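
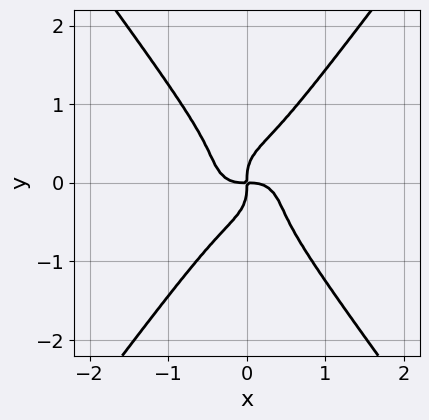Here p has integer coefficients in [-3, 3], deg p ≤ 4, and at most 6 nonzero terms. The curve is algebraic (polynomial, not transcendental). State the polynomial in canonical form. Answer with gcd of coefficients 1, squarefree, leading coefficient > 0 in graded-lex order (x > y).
3*x^4 + 2*x^2*y^2 - 2*y^4 + x*y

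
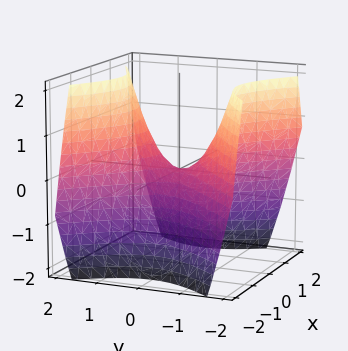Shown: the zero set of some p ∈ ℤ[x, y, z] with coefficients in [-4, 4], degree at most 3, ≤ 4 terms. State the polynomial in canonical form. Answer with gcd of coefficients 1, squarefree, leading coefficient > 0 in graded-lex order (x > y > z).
(a) The degree is 2 — a hyperbolic paraboloid; a quadric.
(b) Symmetries: mirror symmetry y ↦ −y ⇒ only even powers of y; the x ↦ −x reflection is a symmetry, so x appears only in even powers.
(c) From the axis intercepts and sections: it crosses the x-axis at the gridline x = 0; it crosses the y-axis at the gridline y = 0; it meets the z-axis at z = 0 (among the integer gridlines).
(d) Solving for integer coefficients yields p as stated.

x^2 - y^2 + z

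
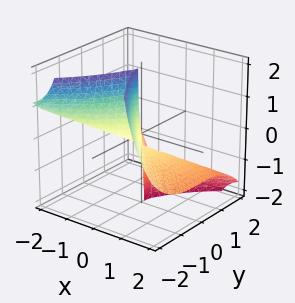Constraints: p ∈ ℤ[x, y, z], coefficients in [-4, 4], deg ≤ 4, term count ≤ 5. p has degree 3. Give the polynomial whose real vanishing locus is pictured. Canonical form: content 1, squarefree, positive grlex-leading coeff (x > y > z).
(a) Degree: a generic line meets the surface in up to 3 points, so deg p = 3.
(b) From the axis intercepts and sections: the visible z-axis segment lies entirely on the surface; it meets the y-axis at y = 0 (among the integer gridlines).
(c) Fitting integer coefficients to these (and the overall shape) gives p. Check: (-1, 0, 0) on the x-axis lies on the surface, and p(-1, 0, 0) = 0. ✓

x^3 + 3*x^2*z + y^3 + x^2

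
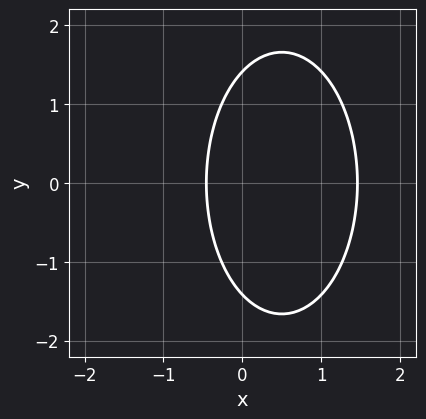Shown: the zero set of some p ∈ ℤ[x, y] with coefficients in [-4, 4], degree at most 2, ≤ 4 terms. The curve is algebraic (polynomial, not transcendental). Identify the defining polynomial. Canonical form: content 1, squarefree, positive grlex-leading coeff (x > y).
3*x^2 + y^2 - 3*x - 2

1. Degree: no degree-1 curve has this shape, so deg p = 2.
2. Symmetries: the y ↦ −y reflection is a symmetry, so y appears only in even powers.
3. The integer polynomial consistent with all of this is the stated p.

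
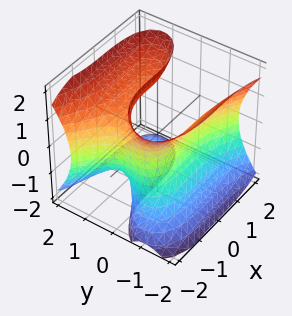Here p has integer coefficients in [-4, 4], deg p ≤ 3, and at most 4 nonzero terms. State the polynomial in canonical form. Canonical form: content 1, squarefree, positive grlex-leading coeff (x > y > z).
1. Degree: a generic line meets the surface in up to 3 points, so deg p = 3.
2. Reading off the gridlines: the surface avoids every integer z-axis point in the box.
3. Matching integer coefficients to the picture gives p.

x^3 + 3*y^3 - 3*y*z^2 + 2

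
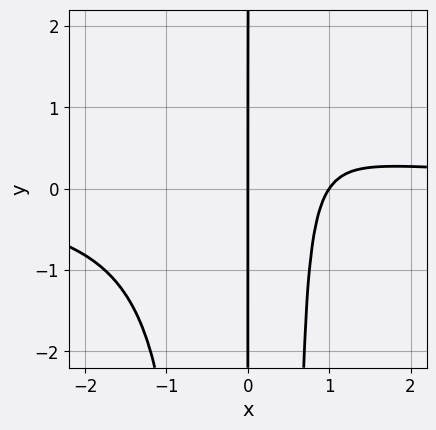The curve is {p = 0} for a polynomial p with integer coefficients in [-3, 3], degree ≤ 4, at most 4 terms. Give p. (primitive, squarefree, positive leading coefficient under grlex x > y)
3*x^3*y - 3*x^2 - x*y + 3*x

First, deg p = 4.
Next, checking where it meets the axes: among the integer gridlines, it crosses the x-axis at x ∈ {0, 1}; every point of the y-axis in the box is on the curve.
Finally, assembling these constraints gives the stated polynomial.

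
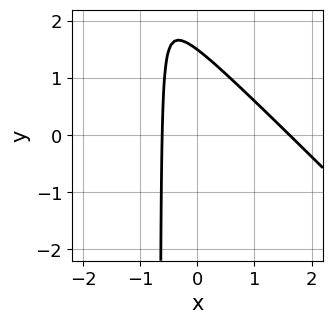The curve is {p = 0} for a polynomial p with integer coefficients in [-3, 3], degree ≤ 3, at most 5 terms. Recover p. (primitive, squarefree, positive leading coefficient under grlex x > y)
3*x^2 + 3*x*y - 3*x + 2*y - 3

The degree is 2 — no degree-1 curve has this shape.
Putting this together gives p.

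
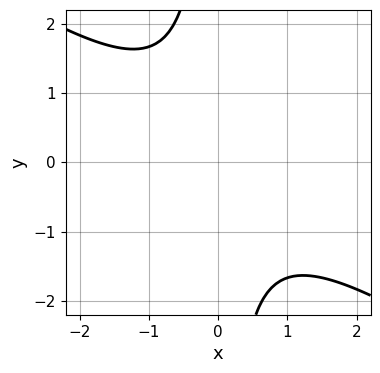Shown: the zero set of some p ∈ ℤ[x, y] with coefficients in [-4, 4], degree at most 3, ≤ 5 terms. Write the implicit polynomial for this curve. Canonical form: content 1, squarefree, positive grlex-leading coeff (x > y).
1. The degree is 2 — the shape is more complex than any degree-1 curve.
2. From the axis intercepts and sections: no x-intercept at any integer in the box; the curve avoids every integer y-axis point in the box.
3. Putting this together gives p.

2*x^2 + 3*x*y + 3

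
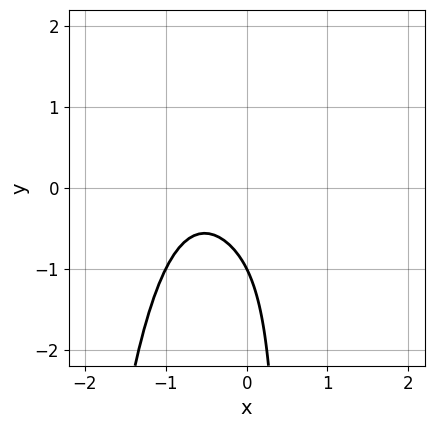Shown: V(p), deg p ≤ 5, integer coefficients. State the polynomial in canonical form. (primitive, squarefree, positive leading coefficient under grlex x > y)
2*x^4 - 2*x*y + y + 1

First, degree: the shape is more complex than any degree-3 curve, so deg p = 4.
Then, observable constraints: no x-intercept at any integer in the box; one y-axis crossing is at y = -1.
Finally, putting this together gives p.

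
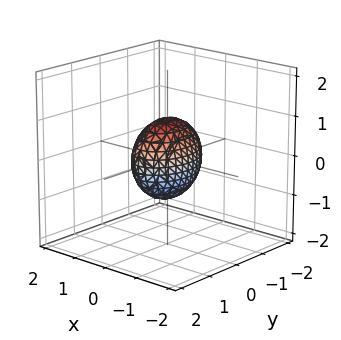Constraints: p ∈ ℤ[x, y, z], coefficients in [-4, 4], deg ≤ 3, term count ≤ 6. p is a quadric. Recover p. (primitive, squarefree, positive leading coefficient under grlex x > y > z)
First, the degree is 2 — a closed, bounded, convex surface; a quadric.
Then, symmetries: it's symmetric under z → −z, forcing even powers of z; mirror symmetry x ↦ −x ⇒ only even powers of x; mirror symmetry y ↦ −y ⇒ only even powers of y.
Then, against the integer gridlines: among the integer gridlines, it crosses the z-axis at z ∈ {-1, 1}; among the integer gridlines, it crosses the y-axis at y ∈ {-1, 1}.
Finally, assembling these constraints gives the stated polynomial.

2*x^2 + y^2 + z^2 - 1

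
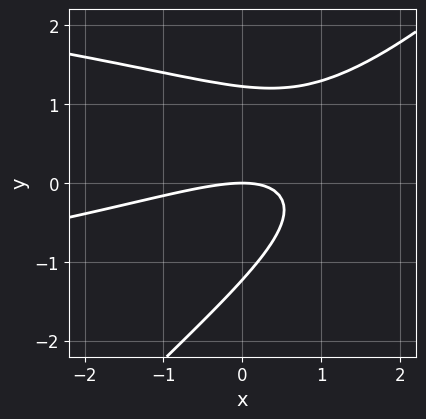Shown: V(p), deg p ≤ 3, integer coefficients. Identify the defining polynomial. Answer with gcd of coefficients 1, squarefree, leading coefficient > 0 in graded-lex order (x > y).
The degree is 3 — a generic line meets the curve in up to 3 points.
From the visible intercepts: it meets the y-axis at y = 0 (among the integer gridlines); it crosses the x-axis at the gridline x = 0.
Together with the visible shape, these determine p as stated.

2*x*y^2 - 2*y^3 + x^2 - 3*x*y + 3*y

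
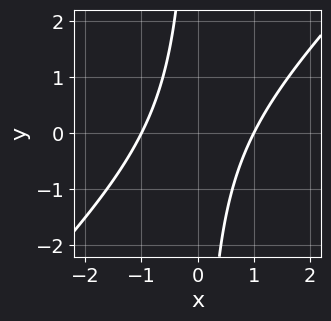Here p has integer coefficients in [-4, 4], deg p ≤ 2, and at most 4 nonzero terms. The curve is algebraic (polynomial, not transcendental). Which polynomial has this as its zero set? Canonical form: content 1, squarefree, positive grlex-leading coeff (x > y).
x^2 - x*y - 1

1. The degree is 2 — the shape is more complex than any degree-1 curve.
2. Against the integer gridlines: it misses every integer gridline on the y-axis; the x-axis gridline crossings are at x ∈ {-1, 1}.
3. These observations pin down the coefficients.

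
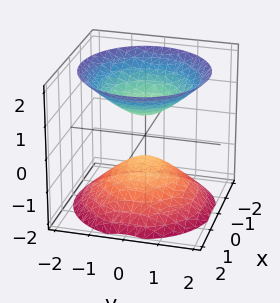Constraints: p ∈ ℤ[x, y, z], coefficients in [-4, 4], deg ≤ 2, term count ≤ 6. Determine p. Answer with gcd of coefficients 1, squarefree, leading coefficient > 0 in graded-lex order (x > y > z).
There are 2 components.
Degree: two separate bowl-shaped sheets opening away from each other; a quadric, so deg p = 2.
Symmetries: the z-axis is an axis of rotation, so x and y enter only as x² + y²; it's symmetric under z → −z, forcing even powers of z.
Checking where it meets the axes: the surface avoids every integer y-axis point in the box; the surface avoids every integer x-axis point in the box; a circular section at z = -1 has radius between 0 and 1.
Solving for integer coefficients yields p as stated.

2*x^2 + 2*y^2 - 2*z^2 + 1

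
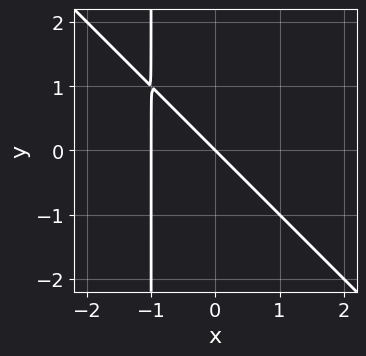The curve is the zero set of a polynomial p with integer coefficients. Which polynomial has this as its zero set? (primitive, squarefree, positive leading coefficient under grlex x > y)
Degree: a generic line meets the curve in up to 2 points, so deg p = 2.
From the visible intercepts: it meets the y-axis at y = 0 (among the integer gridlines); among the integer gridlines, it crosses the x-axis at x ∈ {-1, 0}.
Solving for integer coefficients yields p as stated.

x^2 + x*y + x + y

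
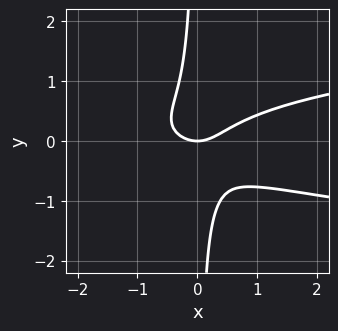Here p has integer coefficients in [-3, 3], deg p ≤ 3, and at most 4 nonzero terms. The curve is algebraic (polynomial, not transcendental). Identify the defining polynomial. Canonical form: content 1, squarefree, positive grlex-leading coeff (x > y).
First, the degree is 3 — the shape is more complex than any degree-2 curve.
Next, from the axis intercepts and sections: one x-axis crossing is at x = 0; one y-axis crossing is at y = 0.
Finally, matching integer coefficients to the picture gives p.

3*x*y^2 - x^2 + y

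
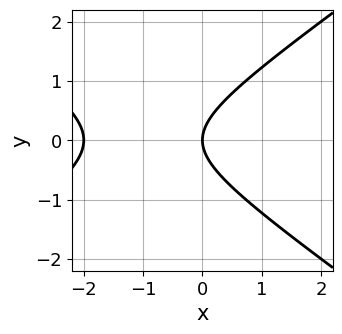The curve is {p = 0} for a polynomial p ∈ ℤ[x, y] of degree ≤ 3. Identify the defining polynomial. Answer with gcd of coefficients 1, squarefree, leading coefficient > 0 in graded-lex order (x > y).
1. deg p = 2. The shape is more complex than any degree-1 curve.
2. Symmetries: the y ↦ −y reflection is a symmetry, so y appears only in even powers.
3. Against the integer gridlines: it meets the y-axis at y = 0 (among the integer gridlines); the x-axis gridline crossings are at x ∈ {-2, 0}.
4. The integer polynomial consistent with all of this is the stated p.

x^2 - 2*y^2 + 2*x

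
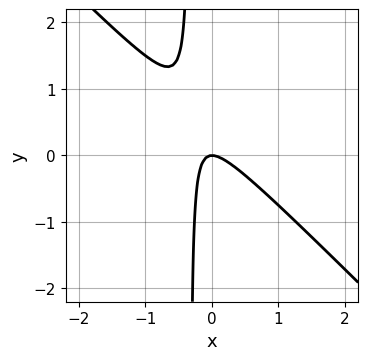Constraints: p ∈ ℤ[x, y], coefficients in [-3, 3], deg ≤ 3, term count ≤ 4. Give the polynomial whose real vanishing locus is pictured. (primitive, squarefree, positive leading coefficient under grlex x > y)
3*x^2 + 3*x*y + y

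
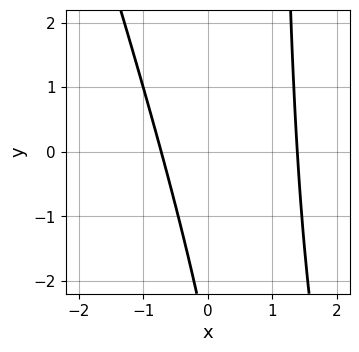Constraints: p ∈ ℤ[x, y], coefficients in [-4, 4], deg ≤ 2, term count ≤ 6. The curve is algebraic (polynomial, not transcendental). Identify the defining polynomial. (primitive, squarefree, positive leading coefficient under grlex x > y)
deg p = 2. No degree-1 curve has this shape.
Against the integer gridlines: it misses every integer gridline on the y-axis.
The integer polynomial consistent with all of this is the stated p.

3*x^2 + x*y - 2*x - y - 3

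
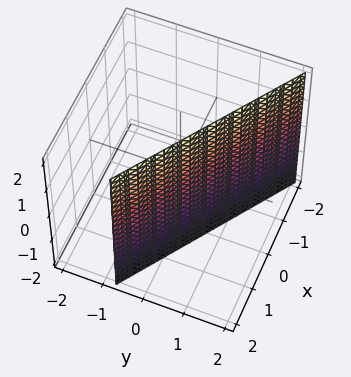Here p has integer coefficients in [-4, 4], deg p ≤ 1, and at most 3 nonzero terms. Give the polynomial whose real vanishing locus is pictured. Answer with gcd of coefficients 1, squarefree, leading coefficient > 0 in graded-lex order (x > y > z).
2*x + 3*y - 2

(a) deg p = 1.
(b) Reading off the gridlines: it crosses the x-axis at the gridline x = 1; the surface avoids every integer z-axis point in the box.
(c) Matching integer coefficients to the picture gives p.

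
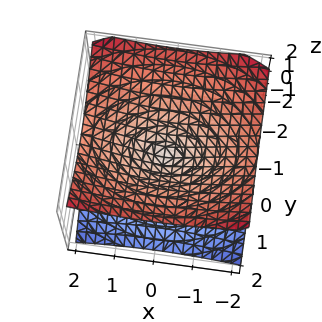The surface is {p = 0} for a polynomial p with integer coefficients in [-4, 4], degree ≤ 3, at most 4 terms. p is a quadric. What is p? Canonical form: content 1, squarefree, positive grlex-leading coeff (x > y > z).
x^2 + 2*y^2 - 3*z^2

First, degree: a double cone through the origin; a quadric, so deg p = 2.
Then, symmetries: the x ↦ −x reflection is a symmetry, so x appears only in even powers; the y ↦ −y reflection is a symmetry, so y appears only in even powers; the z ↦ −z reflection is a symmetry, so z appears only in even powers.
Next, checking where it meets the axes: one y-axis crossing is at y = 0; it meets the x-axis at x = 0 (among the integer gridlines); it meets the z-axis at z = 0 (among the integer gridlines).
Finally, assembling these constraints gives the stated polynomial.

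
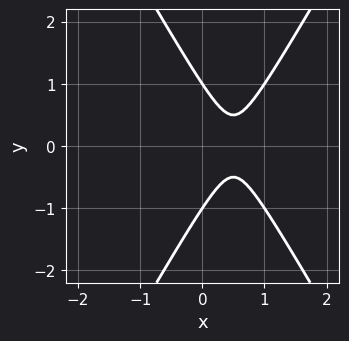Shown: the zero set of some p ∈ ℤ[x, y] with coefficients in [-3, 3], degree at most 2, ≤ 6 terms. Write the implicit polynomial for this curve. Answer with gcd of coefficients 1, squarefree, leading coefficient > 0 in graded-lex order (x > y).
3*x^2 - y^2 - 3*x + 1

1. Degree: a generic line meets the curve in up to 2 points, so deg p = 2.
2. Symmetries: mirror symmetry y ↦ −y ⇒ only even powers of y.
3. Against the integer gridlines: the y-axis gridline crossings are at y ∈ {-1, 1}; the curve avoids every integer x-axis point in the box.
4. Putting this together gives p.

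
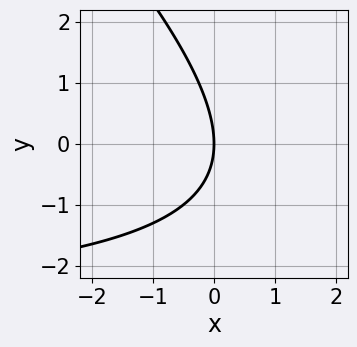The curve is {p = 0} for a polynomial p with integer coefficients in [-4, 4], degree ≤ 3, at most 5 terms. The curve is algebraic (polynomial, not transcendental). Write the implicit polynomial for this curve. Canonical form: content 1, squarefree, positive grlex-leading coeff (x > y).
x*y + y^2 + 3*x

(a) Degree: no degree-1 curve has this shape, so deg p = 2.
(b) From the axis intercepts and sections: it meets the x-axis at x = 0 (among the integer gridlines); it meets the y-axis at y = 0 (among the integer gridlines).
(c) Together with the visible shape, these determine p as stated.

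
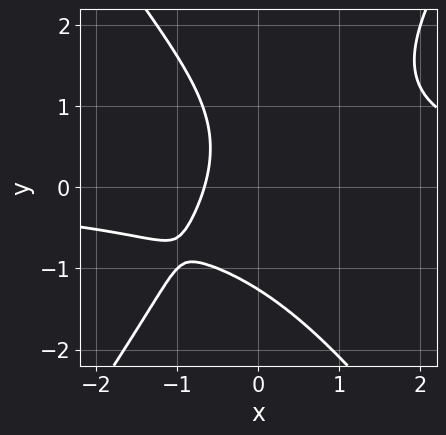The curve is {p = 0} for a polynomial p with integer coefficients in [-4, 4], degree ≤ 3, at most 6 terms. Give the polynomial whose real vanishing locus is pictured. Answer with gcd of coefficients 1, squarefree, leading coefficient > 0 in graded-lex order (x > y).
2*x^2*y - y^3 - 3*x - 2

Degree: the shape is more complex than any degree-2 curve, so deg p = 3.
Matching integer coefficients to the picture gives p.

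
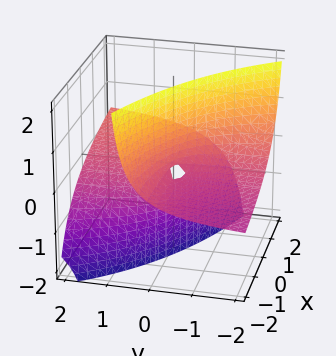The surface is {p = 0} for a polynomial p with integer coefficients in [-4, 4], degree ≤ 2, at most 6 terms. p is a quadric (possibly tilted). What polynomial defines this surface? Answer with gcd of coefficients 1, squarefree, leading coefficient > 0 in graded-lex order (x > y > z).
x*y - 2*x*z - 3*y*z - z

(a) deg p = 2. No degree-1 surface has this shape.
(b) Reading off the gridlines: one z-axis crossing is at z = 0; every point of the y-axis in the box is on the surface.
(c) Solving for integer coefficients yields p as stated. Check: (-1, 0, 0) on the x-axis lies on the surface, and p(-1, 0, 0) = 0. ✓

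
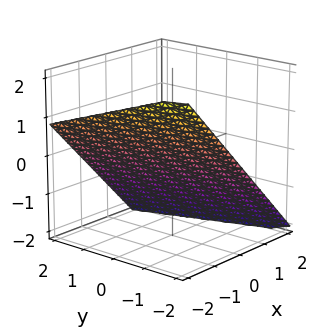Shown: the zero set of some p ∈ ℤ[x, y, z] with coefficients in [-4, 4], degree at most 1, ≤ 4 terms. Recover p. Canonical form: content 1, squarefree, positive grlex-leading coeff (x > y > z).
Degree: the surface is flat (a plane), so deg p = 1.
Reading off the gridlines: it crosses the y-axis at the gridline y = -2.
Matching integer coefficients to the picture gives p.

3*x + y + 3*z + 2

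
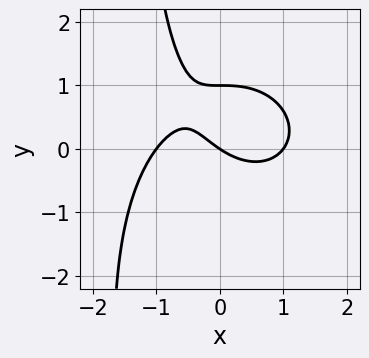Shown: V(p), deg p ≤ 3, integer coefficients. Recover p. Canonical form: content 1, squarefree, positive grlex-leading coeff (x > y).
2*x^3 + 2*x*y^2 + 3*y^2 - 2*x - 3*y

(a) Degree: the shape is more complex than any degree-2 curve, so deg p = 3.
(b) Reading off the gridlines: the x-axis gridline crossings are at x ∈ {-1, 0, 1}; the y-axis gridline crossings are at y ∈ {0, 1}.
(c) Solving for integer coefficients yields p as stated.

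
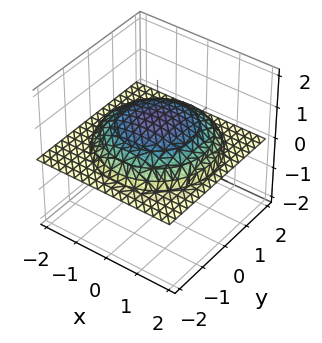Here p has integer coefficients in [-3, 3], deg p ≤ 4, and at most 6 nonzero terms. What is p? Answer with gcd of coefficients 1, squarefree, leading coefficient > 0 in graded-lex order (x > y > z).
(a) There are 2 components.
(b) The degree is 3 — no degree-2 surface has this shape.
(c) From the visible intercepts: the z-axis gridline crossings are at z ∈ {-1, 0, 1}; the visible y-axis segment lies entirely on the surface; the visible x-axis segment lies entirely on the surface.
(d) Together with the visible shape, these determine p as stated.

x^2*z + y^2*z + 3*z^3 - 3*z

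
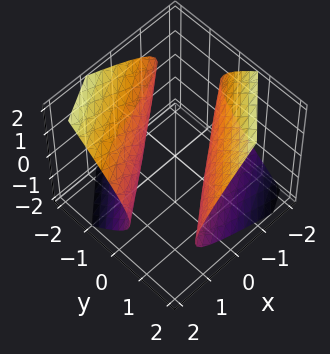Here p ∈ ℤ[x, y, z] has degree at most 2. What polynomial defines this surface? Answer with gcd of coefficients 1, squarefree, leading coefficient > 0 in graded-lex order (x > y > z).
x^2 - 3*x*y - x*z + 2*y^2 - 3*z^2 - 2

First, there are 2 components.
Then, the degree is 2 — no degree-1 surface has this shape.
Then, observable constraints: the surface avoids every integer z-axis point in the box; among the integer gridlines, it crosses the y-axis at y ∈ {-1, 1}.
Finally, fitting integer coefficients to these (and the overall shape) gives p.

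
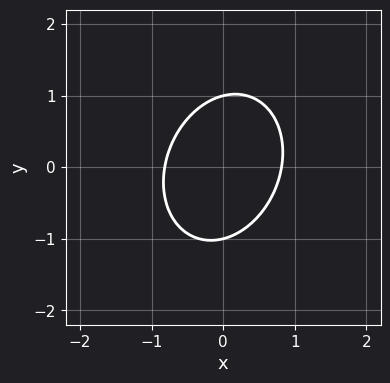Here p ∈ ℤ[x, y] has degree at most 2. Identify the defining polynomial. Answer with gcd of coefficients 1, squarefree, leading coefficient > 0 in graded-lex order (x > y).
1. The degree is 2 — no degree-1 curve has this shape.
2. From the axis intercepts and sections: among the integer gridlines, it crosses the y-axis at y ∈ {-1, 1}.
3. The integer polynomial consistent with all of this is the stated p.

3*x^2 - x*y + 2*y^2 - 2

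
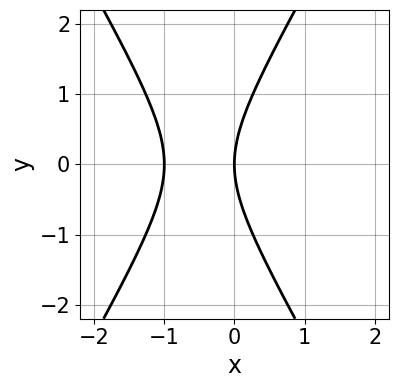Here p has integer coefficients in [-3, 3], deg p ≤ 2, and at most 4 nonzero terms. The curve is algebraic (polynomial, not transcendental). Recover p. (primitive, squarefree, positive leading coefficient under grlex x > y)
3*x^2 - y^2 + 3*x

First, deg p = 2.
Next, symmetries: it's symmetric under y → −y, forcing even powers of y.
Next, from the visible intercepts: one y-axis crossing is at y = 0; the x-axis gridline crossings are at x ∈ {-1, 0}.
Finally, the integer polynomial consistent with all of this is the stated p.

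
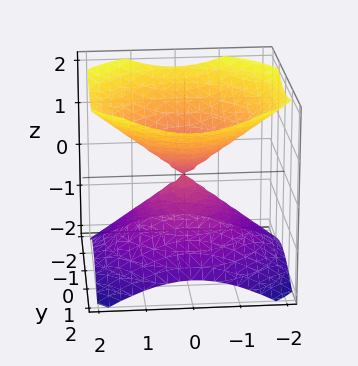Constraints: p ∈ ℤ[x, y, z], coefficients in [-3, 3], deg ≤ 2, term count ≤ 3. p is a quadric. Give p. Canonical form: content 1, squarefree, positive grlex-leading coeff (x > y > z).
(a) I count 2 distinct pieces.
(b) deg p = 2.
(c) Symmetries: rotational symmetry about the z-axis ⇒ p depends on x, y only through x² + y²; the z ↦ −z reflection is a symmetry, so z appears only in even powers.
(d) Observable constraints: one z-axis crossing is at z = 0; one x-axis crossing is at x = 0; it meets the y-axis at y = 0 (among the integer gridlines).
(e) These observations pin down the coefficients.

2*x^2 + 2*y^2 - 3*z^2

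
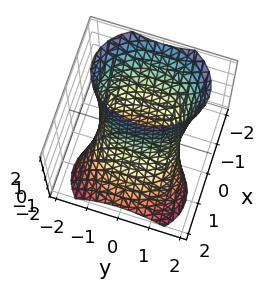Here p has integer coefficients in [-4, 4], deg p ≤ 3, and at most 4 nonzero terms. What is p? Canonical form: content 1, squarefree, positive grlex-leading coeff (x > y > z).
3*x^2 + 3*x*z + 2*y^2 - 3

1. The degree is 2 — the shape is more complex than any degree-1 surface.
2. From the axis intercepts and sections: the surface avoids every integer z-axis point in the box; the x-axis gridline crossings are at x ∈ {-1, 1}.
3. Matching integer coefficients to the picture gives p.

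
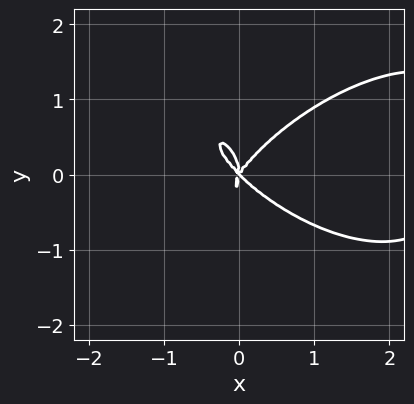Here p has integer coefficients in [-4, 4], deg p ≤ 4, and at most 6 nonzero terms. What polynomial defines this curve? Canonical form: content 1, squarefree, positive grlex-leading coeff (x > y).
x^4 + 2*y^4 - 3*x^3 - x^2*y + 2*x*y^2

First, deg p = 4. A generic line meets the curve in up to 4 points.
Next, against the integer gridlines: it meets the y-axis at y = 0 (among the integer gridlines); it crosses the x-axis at the gridline x = 0.
Finally, assembling these constraints gives the stated polynomial.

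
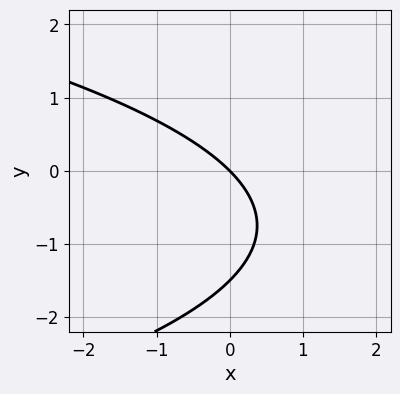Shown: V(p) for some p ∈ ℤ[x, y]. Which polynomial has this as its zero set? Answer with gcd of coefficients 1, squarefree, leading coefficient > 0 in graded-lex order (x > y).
1. deg p = 2. The shape is more complex than any degree-1 curve.
2. From the visible intercepts: one y-axis crossing is at y = 0; it crosses the x-axis at the gridline x = 0.
3. The integer polynomial consistent with all of this is the stated p.

2*y^2 + 3*x + 3*y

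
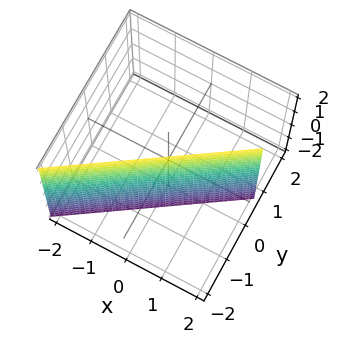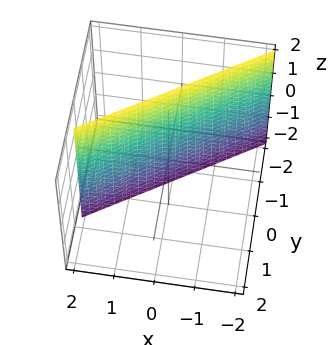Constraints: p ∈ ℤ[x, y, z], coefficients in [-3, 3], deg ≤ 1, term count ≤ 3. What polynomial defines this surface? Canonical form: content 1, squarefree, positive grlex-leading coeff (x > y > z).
First, the degree is 1 — the surface is flat (a plane).
Next, against the integer gridlines: one x-axis crossing is at x = 1; it misses every integer gridline on the z-axis.
Finally, fitting integer coefficients to these (and the overall shape) gives p.

2*x - 3*y - 2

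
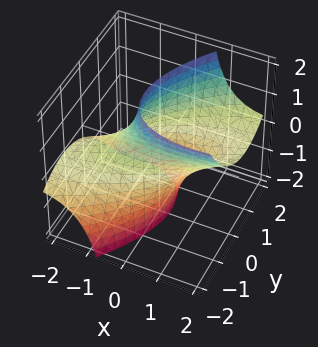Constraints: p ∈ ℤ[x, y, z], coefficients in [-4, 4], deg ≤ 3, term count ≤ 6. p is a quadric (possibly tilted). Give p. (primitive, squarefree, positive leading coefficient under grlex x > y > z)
(a) deg p = 2. A generic line meets the surface in up to 2 points.
(b) Reading off the gridlines: among the integer gridlines, it crosses the y-axis at y ∈ {-1, 1}; the surface avoids every integer z-axis point in the box.
(c) The integer polynomial consistent with all of this is the stated p.

x^2 - 2*x*y - 3*x*z + 2*y^2 - 2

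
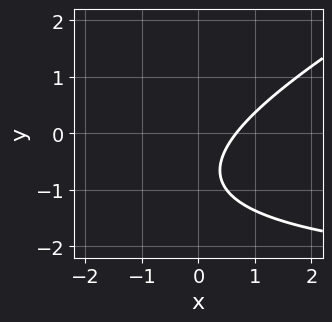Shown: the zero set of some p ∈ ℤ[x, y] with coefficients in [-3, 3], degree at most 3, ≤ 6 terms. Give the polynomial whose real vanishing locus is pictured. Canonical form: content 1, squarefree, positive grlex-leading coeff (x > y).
First, the degree is 2 — the shape is more complex than any degree-1 curve.
Next, against the integer gridlines: no y-intercept at any integer in the box.
Finally, together with the visible shape, these determine p as stated.

x*y - 2*y^2 + 3*x - 3*y - 2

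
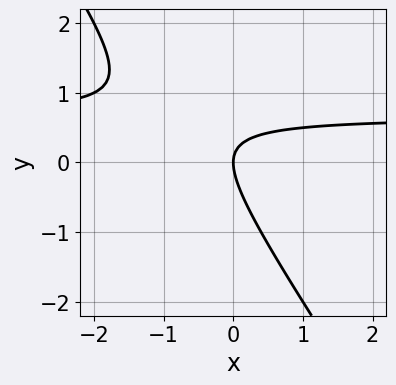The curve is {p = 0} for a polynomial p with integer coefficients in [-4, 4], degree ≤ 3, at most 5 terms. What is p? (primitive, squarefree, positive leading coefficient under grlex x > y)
First, the degree is 2 — the shape is more complex than any degree-1 curve.
Next, from the axis intercepts and sections: it crosses the y-axis at the gridline y = 0; one x-axis crossing is at x = 0.
Finally, matching integer coefficients to the picture gives p.

3*x*y + 2*y^2 - 2*x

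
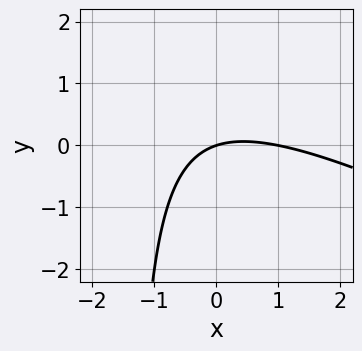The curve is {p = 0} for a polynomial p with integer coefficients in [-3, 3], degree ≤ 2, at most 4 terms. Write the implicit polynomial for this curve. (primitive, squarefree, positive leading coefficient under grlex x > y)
First, deg p = 2. The shape is more complex than any degree-1 curve.
Then, from the visible intercepts: the x-axis gridline crossings are at x ∈ {0, 1}; it meets the y-axis at y = 0 (among the integer gridlines).
Finally, matching integer coefficients to the picture gives p.

x^2 + 2*x*y - x + 3*y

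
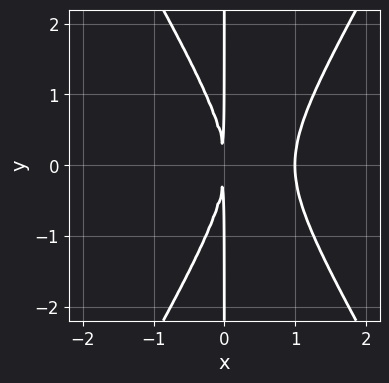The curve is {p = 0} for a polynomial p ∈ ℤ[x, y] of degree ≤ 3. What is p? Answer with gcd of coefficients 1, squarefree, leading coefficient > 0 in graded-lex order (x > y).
First, degree: the shape is more complex than any degree-2 curve, so deg p = 3.
Then, symmetries: it's symmetric under y → −y, forcing even powers of y.
Next, checking where it meets the axes: it meets the x-axis at x = 1 (among the integer gridlines); the visible y-axis segment lies entirely on the curve.
Finally, fitting integer coefficients to these (and the overall shape) gives p.

3*x^3 - x*y^2 - 3*x^2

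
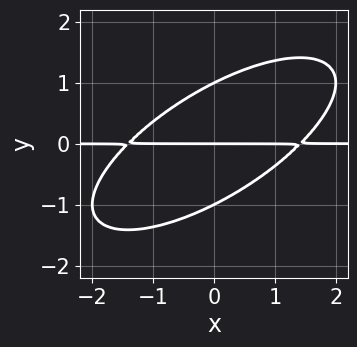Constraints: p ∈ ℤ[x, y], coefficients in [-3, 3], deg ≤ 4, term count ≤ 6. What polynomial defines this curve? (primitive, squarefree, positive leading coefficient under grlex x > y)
x^2*y - 2*x*y^2 + 2*y^3 - 2*y

1. Degree: the shape is more complex than any degree-2 curve, so deg p = 3.
2. From the visible intercepts: among the integer gridlines, it crosses the y-axis at y ∈ {-1, 0, 1}; the visible x-axis segment lies entirely on the curve.
3. Matching integer coefficients to the picture gives p.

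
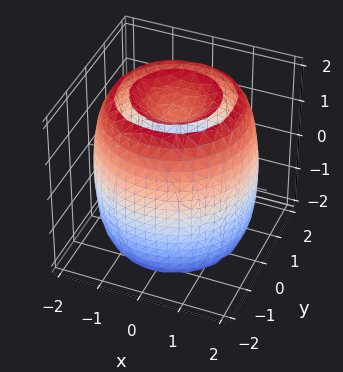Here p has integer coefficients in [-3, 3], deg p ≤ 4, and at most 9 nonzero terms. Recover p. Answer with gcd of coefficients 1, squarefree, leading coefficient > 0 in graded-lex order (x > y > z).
First, the picture has 2 separate pieces. Treating them together as one polynomial.
Next, degree: the shape is more complex than any degree-3 surface, so deg p = 4.
Then, symmetries: rotational symmetry about the z-axis ⇒ p depends on x, y only through x² + y².
Then, observable constraints: a circular section at z = -1 has radius between 1 and 2.
Finally, solving for integer coefficients yields p as stated.

x^4 + 2*x^2*y^2 + y^4 - 3*x^2 - 3*y^2 + z^2 - 2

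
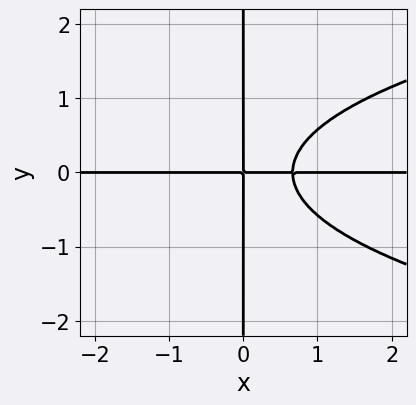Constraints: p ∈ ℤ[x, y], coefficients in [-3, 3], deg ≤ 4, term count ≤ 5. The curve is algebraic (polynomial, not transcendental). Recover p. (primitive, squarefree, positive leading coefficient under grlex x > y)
deg p = 4. The shape is more complex than any degree-3 curve.
From the axis intercepts and sections: the visible x-axis segment lies entirely on the curve; the visible y-axis segment lies entirely on the curve.
Fitting integer coefficients to these (and the overall shape) gives p.

3*x*y^3 - 3*x^2*y + 2*x*y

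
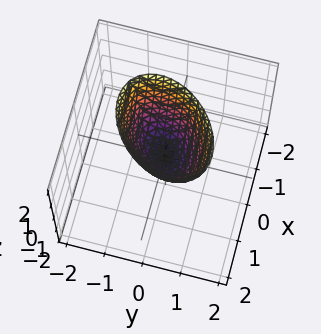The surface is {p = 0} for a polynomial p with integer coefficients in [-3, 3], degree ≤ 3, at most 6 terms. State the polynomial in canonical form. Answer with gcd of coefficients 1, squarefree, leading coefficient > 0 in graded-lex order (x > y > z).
3*x^2 - 2*x*y + 3*y^2 - 2*z

(a) The degree is 2 — no degree-1 surface has this shape.
(b) Reading off the gridlines: it crosses the z-axis at the gridline z = 0; it crosses the x-axis at the gridline x = 0.
(c) Solving for integer coefficients yields p as stated.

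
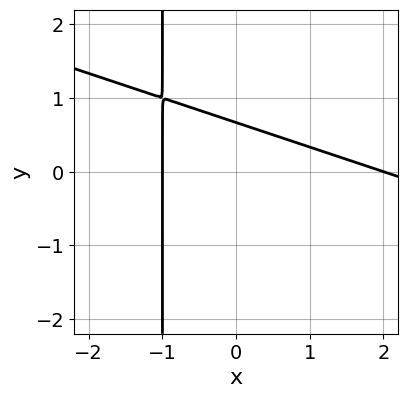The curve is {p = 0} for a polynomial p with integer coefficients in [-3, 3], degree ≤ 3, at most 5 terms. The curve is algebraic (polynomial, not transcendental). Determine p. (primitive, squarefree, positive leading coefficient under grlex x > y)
x^2 + 3*x*y - x + 3*y - 2

deg p = 2.
Observable constraints: among the integer gridlines, it crosses the x-axis at x ∈ {-1, 2}.
The integer polynomial consistent with all of this is the stated p.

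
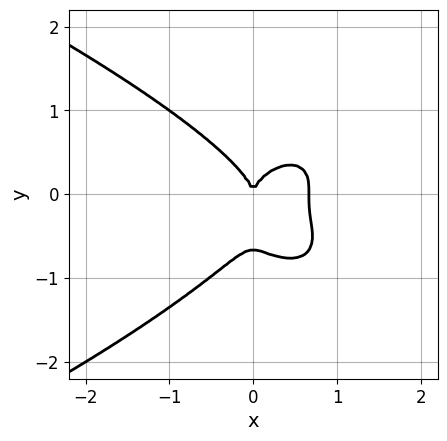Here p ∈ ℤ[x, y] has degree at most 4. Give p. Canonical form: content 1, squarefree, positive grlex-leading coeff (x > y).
3*y^4 + 3*x^3 + 2*y^3 - 2*x^2

First, the degree is 4 — the shape is more complex than any degree-3 curve.
Then, from the visible intercepts: one y-axis crossing is at y = 0; it meets the x-axis at x = 0 (among the integer gridlines).
Finally, putting this together gives p.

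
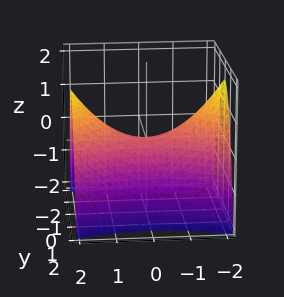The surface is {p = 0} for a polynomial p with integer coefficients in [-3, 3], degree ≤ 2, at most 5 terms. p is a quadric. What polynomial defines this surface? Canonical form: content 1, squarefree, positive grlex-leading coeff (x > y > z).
First, deg p = 2. A hyperbolic paraboloid; a quadric.
Next, symmetries: the x ↦ −x reflection is a symmetry, so x appears only in even powers; mirror symmetry y ↦ −y ⇒ only even powers of y.
Next, from the axis intercepts and sections: it meets the y-axis at y = 0 (among the integer gridlines); it crosses the z-axis at the gridline z = 0.
Finally, putting this together gives p.

x^2 - 3*y^2 - 3*z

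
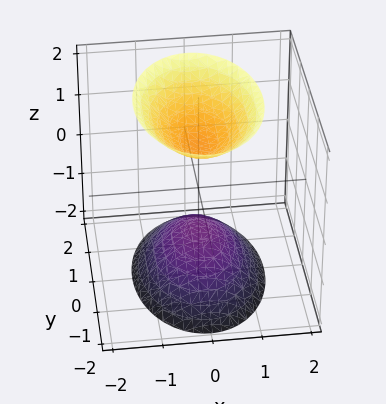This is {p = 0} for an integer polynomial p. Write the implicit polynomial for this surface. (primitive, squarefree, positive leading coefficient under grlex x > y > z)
2*x^2 + y^2 - z^2 + 1

First, I count 2 distinct pieces. Treating them together as one polynomial.
Next, degree: two separate bowl-shaped sheets opening away from each other; a quadric, so deg p = 2.
Then, symmetries: it's symmetric under y → −y, forcing even powers of y; mirror symmetry x ↦ −x ⇒ only even powers of x; mirror symmetry z ↦ −z ⇒ only even powers of z.
Next, from the visible intercepts: the surface avoids every integer x-axis point in the box; the surface avoids every integer y-axis point in the box; among the integer gridlines, it crosses the z-axis at z ∈ {-1, 1}.
Finally, together with the visible shape, these determine p as stated.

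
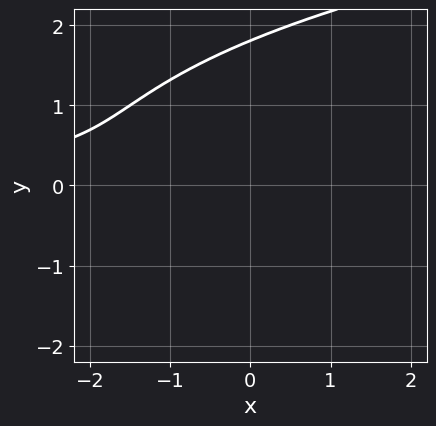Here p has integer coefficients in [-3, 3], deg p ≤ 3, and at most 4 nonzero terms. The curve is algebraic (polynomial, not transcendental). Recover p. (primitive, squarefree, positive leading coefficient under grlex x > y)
2*y^3 - 2*x*y - 3*y^2 - 2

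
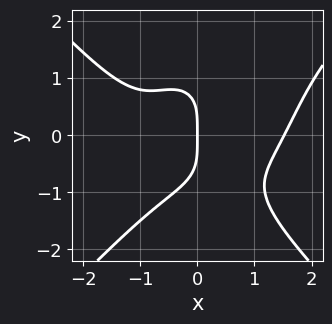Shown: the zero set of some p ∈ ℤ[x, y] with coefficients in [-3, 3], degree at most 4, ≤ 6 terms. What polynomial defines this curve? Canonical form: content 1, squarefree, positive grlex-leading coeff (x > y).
x^4 - y^4 - 2*x^2*y - x^2 - 2*x

First, the degree is 4 — no degree-3 curve has this shape.
Next, observable constraints: it crosses the y-axis at the gridline y = 0; one x-axis crossing is at x = 0.
Finally, the integer polynomial consistent with all of this is the stated p.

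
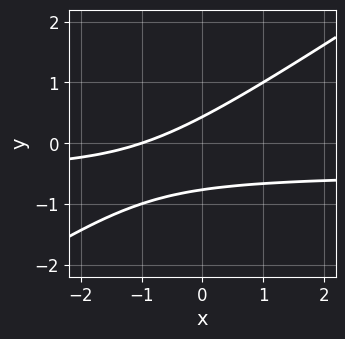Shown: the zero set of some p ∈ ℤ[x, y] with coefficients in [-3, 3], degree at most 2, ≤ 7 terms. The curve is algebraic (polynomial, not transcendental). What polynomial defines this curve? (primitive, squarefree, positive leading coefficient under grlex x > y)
2*x*y - 3*y^2 + x - y + 1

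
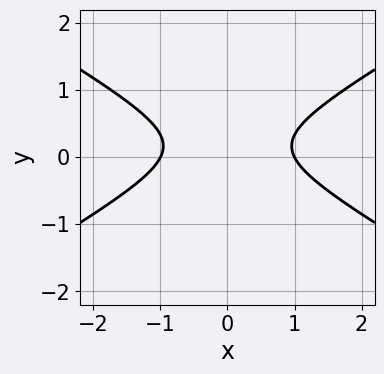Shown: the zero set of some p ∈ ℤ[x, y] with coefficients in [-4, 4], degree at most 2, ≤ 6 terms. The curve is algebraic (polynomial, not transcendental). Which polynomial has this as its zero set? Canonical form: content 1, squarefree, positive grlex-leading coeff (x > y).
First, deg p = 2. A generic line meets the curve in up to 2 points.
Then, symmetries: it's symmetric under x → −x, forcing even powers of x.
Next, against the integer gridlines: among the integer gridlines, it crosses the x-axis at x ∈ {-1, 1}; the curve avoids every integer y-axis point in the box.
Finally, the integer polynomial consistent with all of this is the stated p.

x^2 - 3*y^2 + y - 1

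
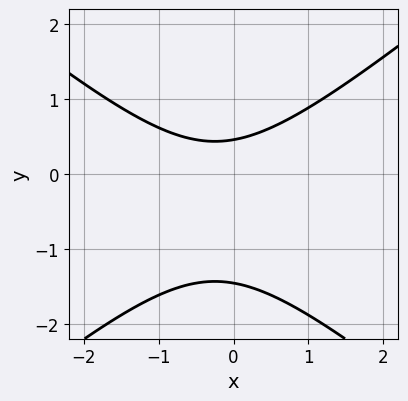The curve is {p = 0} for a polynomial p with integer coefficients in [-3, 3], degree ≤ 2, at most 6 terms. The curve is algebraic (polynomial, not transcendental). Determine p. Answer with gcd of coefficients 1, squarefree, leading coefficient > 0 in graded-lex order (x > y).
deg p = 2. No degree-1 curve has this shape.
Against the integer gridlines: no x-intercept at any integer in the box.
Assembling these constraints gives the stated polynomial.

2*x^2 - 3*y^2 + x - 3*y + 2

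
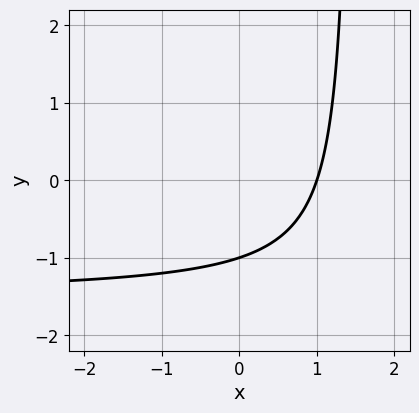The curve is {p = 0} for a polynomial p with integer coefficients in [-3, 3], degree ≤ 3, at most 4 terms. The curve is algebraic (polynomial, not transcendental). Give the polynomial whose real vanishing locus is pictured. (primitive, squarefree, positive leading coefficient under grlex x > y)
The degree is 2 — no degree-1 curve has this shape.
Checking where it meets the axes: it crosses the x-axis at the gridline x = 1; it meets the y-axis at y = -1 (among the integer gridlines).
These observations pin down the coefficients.

2*x*y + 3*x - 3*y - 3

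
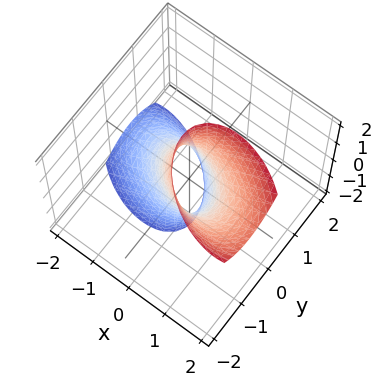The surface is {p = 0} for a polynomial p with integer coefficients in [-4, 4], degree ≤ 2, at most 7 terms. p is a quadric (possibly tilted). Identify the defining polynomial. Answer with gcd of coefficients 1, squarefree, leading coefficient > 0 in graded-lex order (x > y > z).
2*x^2 + 2*x*y - 2*x*z + 3*y^2 - 1

The degree is 2 — no degree-1 surface has this shape.
Checking where it meets the axes: the surface avoids every integer z-axis point in the box.
Putting this together gives p.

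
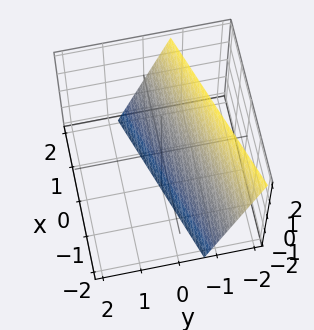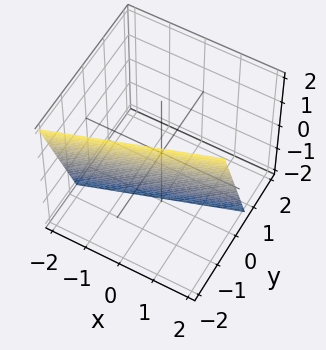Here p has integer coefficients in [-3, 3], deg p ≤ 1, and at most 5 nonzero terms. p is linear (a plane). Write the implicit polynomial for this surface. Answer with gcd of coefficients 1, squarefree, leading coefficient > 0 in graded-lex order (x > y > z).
x - 3*y - z - 2

(a) Degree: the surface is flat (a plane), so deg p = 1.
(b) Checking where it meets the axes: it crosses the z-axis at the gridline z = -2; it meets the x-axis at x = 2 (among the integer gridlines).
(c) Putting this together gives p.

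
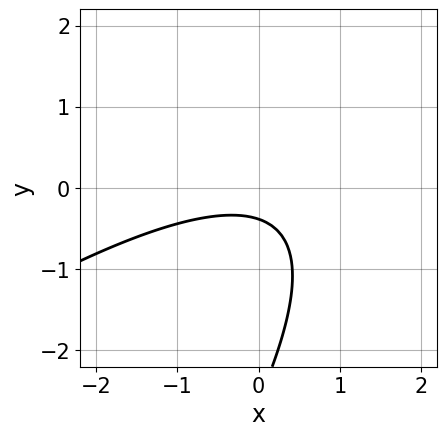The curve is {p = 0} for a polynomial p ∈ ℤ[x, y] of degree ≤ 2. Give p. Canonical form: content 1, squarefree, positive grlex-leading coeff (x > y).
First, deg p = 2. No degree-1 curve has this shape.
Then, from the visible intercepts: no x-intercept at any integer in the box.
Finally, together with the visible shape, these determine p as stated.

x^2 - 2*x*y + y^2 + 3*y + 1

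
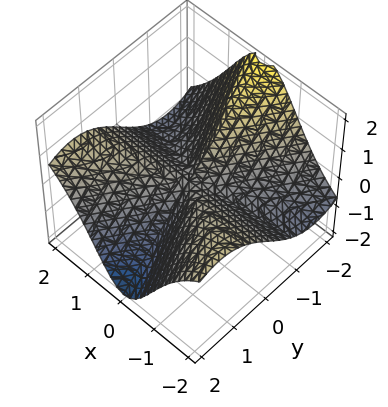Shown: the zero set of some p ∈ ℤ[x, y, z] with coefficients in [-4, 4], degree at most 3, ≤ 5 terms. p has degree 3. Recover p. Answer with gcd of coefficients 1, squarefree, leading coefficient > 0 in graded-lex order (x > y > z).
1. deg p = 3. A generic line meets the surface in up to 3 points.
2. Reading off the gridlines: the visible z-axis segment lies entirely on the surface; every point of the x-axis in the box is on the surface; it meets the y-axis at y = 0 (among the integer gridlines).
3. Together with the visible shape, these determine p as stated.

2*x^2*y - 2*x^2*z - y^3 - y^2*z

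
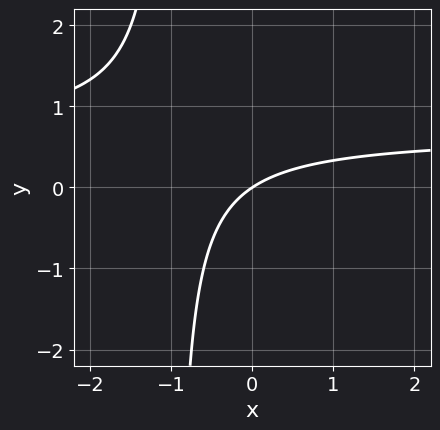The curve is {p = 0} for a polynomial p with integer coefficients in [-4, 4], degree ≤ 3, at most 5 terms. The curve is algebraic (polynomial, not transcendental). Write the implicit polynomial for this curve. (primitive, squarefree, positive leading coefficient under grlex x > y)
3*x*y - 2*x + 3*y

(a) The degree is 2 — a generic line meets the curve in up to 2 points.
(b) From the visible intercepts: one x-axis crossing is at x = 0; one y-axis crossing is at y = 0.
(c) Solving for integer coefficients yields p as stated.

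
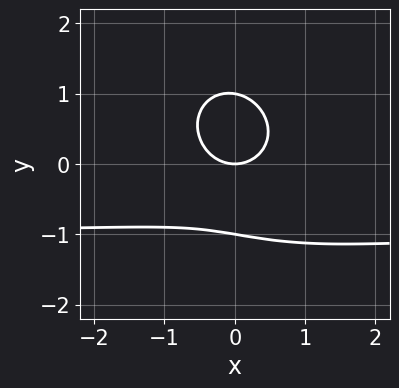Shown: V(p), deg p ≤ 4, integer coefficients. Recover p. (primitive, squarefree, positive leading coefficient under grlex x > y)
deg p = 3. No degree-2 curve has this shape.
From the visible intercepts: it crosses the x-axis at the gridline x = 0; the y-axis gridline crossings are at y ∈ {-1, 0, 1}.
Assembling these constraints gives the stated polynomial.

3*x^2*y + x*y^2 + 3*y^3 + 3*x^2 - 3*y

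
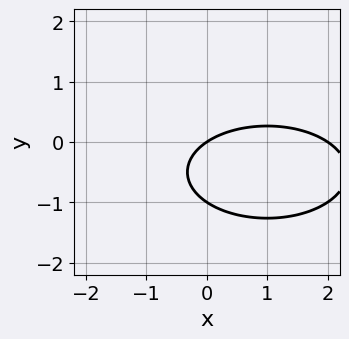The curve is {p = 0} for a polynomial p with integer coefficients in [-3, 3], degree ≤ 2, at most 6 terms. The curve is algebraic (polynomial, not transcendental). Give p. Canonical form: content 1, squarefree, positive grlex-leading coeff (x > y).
x^2 + 3*y^2 - 2*x + 3*y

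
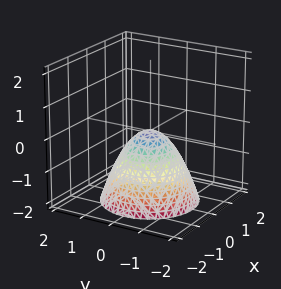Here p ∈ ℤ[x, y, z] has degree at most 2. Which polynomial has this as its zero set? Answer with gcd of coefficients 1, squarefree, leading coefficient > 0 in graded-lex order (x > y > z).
x^2 + y^2 + z

Degree: a paraboloid; a quadric, so deg p = 2.
Symmetries: the z-axis is an axis of rotation, so x and y enter only as x² + y².
Reading off the gridlines: it crosses the x-axis at the gridline x = 0; it meets the y-axis at y = 0 (among the integer gridlines); it meets the z-axis at z = 0 (among the integer gridlines).
Solving for integer coefficients yields p as stated.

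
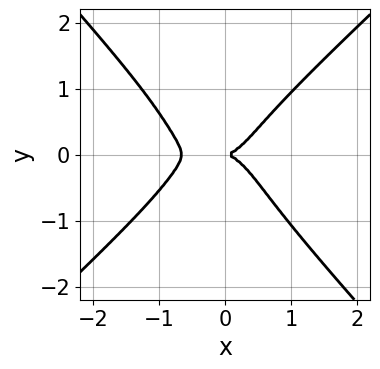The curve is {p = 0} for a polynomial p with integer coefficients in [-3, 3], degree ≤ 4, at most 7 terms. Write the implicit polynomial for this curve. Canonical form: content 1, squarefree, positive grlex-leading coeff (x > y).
3*x^4 - x*y^3 - 3*y^4 + 2*x^3 - 2*y^2

The degree is 4 — the shape is more complex than any degree-3 curve.
Reading off the gridlines: one y-axis crossing is at y = 0; it meets the x-axis at x = 0 (among the integer gridlines).
These observations pin down the coefficients.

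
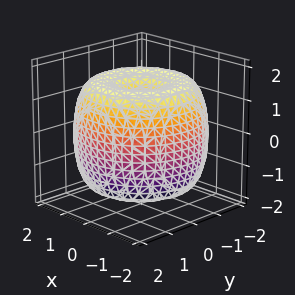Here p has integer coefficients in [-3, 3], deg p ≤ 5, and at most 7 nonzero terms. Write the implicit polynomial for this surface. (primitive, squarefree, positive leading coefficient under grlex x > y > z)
First, the degree is 4 — a generic line meets the surface in up to 4 points.
Then, symmetry: the z-axis is an axis of rotation, so x and y enter only as x² + y².
Next, against the integer gridlines: a circular section at z = -1 has radius between 1 and 2.
Finally, the integer polynomial consistent with all of this is the stated p.

x^4 + 2*x^2*y^2 + y^4 - 3*x^2 - 3*y^2 + 2*z^2 - 3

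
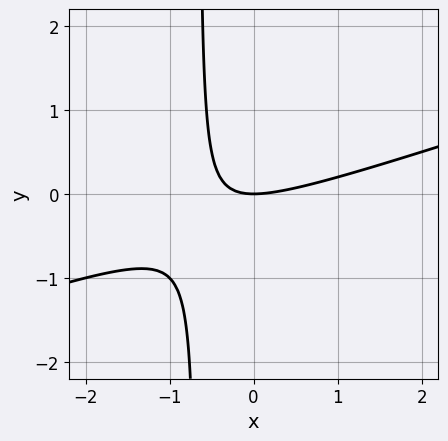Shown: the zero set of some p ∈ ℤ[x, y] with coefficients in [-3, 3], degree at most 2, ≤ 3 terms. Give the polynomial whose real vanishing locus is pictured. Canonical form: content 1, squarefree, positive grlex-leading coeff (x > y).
1. The degree is 2 — a generic line meets the curve in up to 2 points.
2. Reading off the gridlines: one y-axis crossing is at y = 0; one x-axis crossing is at x = 0.
3. Together with the visible shape, these determine p as stated.

x^2 - 3*x*y - 2*y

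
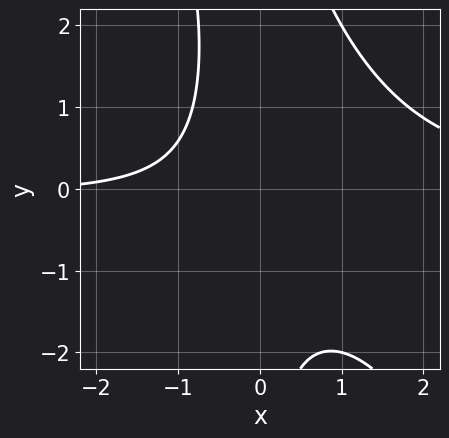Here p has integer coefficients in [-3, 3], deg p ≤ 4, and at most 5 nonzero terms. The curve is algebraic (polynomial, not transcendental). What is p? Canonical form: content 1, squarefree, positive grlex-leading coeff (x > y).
2*x^2*y + x*y^2 - 2*x*y - x - 3

First, degree: a generic line meets the curve in up to 3 points, so deg p = 3.
Next, checking where it meets the axes: no x-intercept at any integer in the box; it misses every integer gridline on the y-axis.
Finally, these observations pin down the coefficients.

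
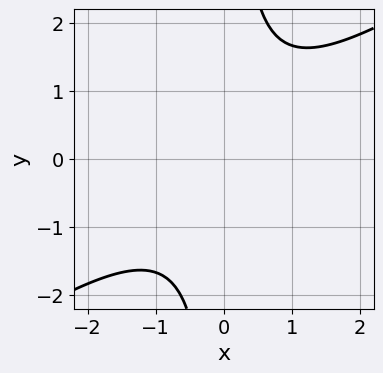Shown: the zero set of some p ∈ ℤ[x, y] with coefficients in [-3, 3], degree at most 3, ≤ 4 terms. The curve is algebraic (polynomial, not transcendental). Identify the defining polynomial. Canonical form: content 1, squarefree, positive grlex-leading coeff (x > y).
1. deg p = 2.
2. From the axis intercepts and sections: no y-intercept at any integer in the box; it misses every integer gridline on the x-axis.
3. These observations pin down the coefficients.

2*x^2 - 3*x*y + 3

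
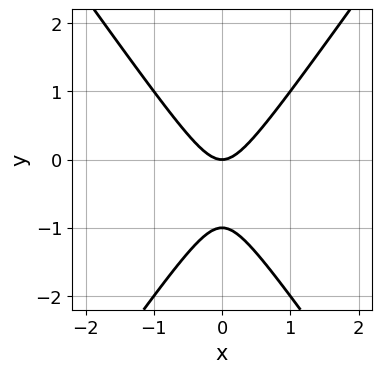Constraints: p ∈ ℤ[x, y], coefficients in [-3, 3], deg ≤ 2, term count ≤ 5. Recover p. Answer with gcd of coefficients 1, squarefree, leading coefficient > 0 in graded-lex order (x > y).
2*x^2 - y^2 - y

1. The degree is 2 — the shape is more complex than any degree-1 curve.
2. Symmetries: it's symmetric under x → −x, forcing even powers of x.
3. Against the integer gridlines: the y-axis gridline crossings are at y ∈ {-1, 0}; one x-axis crossing is at x = 0.
4. Solving for integer coefficients yields p as stated.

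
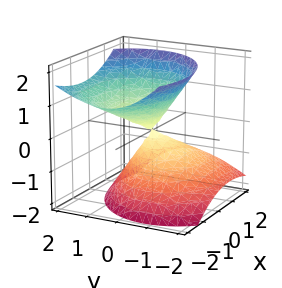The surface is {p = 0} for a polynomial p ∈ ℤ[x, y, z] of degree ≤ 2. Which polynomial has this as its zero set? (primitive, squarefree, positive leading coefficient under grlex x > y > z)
I count 2 distinct pieces. They look like related sheets of one shape, so recover p as a whole.
Degree: a generic line meets the surface in up to 2 points, so deg p = 2.
Observable constraints: it meets the z-axis at z = 0 (among the integer gridlines); it crosses the x-axis at the gridline x = 0; it crosses the y-axis at the gridline y = 0.
Assembling these constraints gives the stated polynomial.

2*x^2 + 2*x*z + 3*y^2 - 2*y*z - 3*z^2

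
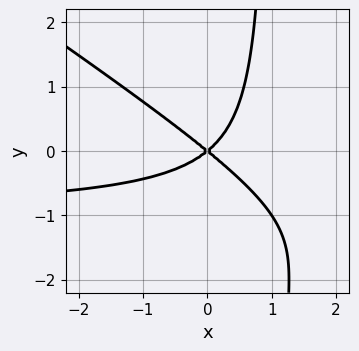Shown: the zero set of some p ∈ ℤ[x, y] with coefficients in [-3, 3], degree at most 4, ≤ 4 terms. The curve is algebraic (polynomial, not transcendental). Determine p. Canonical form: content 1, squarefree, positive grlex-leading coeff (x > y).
2*x^2*y + 3*x*y^2 + 2*x^2 - 3*y^2

First, degree: no degree-2 curve has this shape, so deg p = 3.
Next, from the visible intercepts: it meets the x-axis at x = 0 (among the integer gridlines); it meets the y-axis at y = 0 (among the integer gridlines).
Finally, solving for integer coefficients yields p as stated.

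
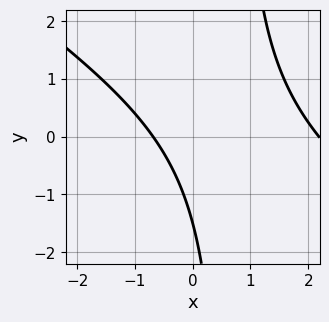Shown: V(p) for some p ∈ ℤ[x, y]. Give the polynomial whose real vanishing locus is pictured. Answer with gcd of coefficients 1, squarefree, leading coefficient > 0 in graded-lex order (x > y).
First, the degree is 2 — a generic line meets the curve in up to 2 points.
Finally, the integer polynomial consistent with all of this is the stated p.

2*x^2 + 3*x*y - 3*x - 2*y - 3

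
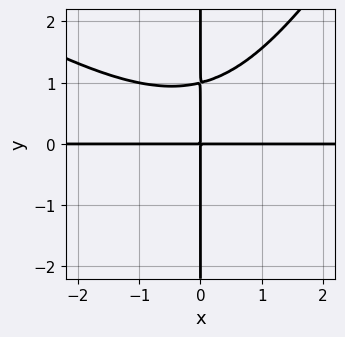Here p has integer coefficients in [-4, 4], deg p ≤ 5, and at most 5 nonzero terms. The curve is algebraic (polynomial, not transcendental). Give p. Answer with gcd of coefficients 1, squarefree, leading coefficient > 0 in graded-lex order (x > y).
x^3*y + x^2*y^2 - x*y^3 - 2*x*y^2 + 3*x*y

First, degree: no degree-3 curve has this shape, so deg p = 4.
Then, from the axis intercepts and sections: the visible x-axis segment lies entirely on the curve; every point of the y-axis in the box is on the curve.
Finally, the integer polynomial consistent with all of this is the stated p.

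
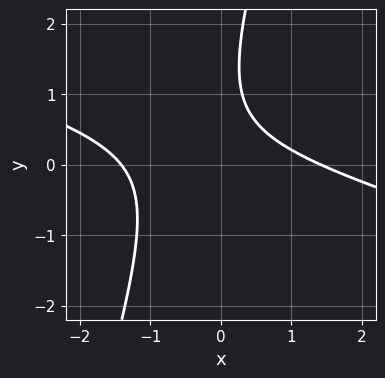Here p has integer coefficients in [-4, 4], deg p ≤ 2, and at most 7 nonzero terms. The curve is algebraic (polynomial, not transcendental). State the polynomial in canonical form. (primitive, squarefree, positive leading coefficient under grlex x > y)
x^2 + 3*x*y - y^2 + 2*y - 2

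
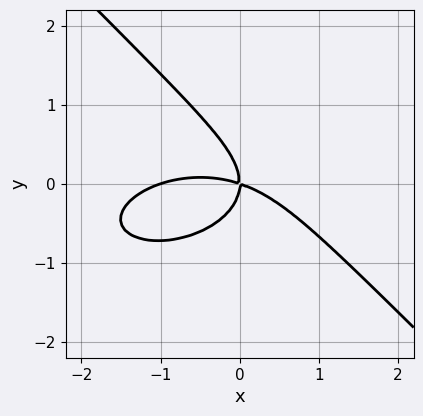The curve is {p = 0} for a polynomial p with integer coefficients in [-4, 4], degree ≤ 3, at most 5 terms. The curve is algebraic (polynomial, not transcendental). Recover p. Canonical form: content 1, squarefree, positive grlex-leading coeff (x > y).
The degree is 3 — the shape is more complex than any degree-2 curve.
Observable constraints: it meets the y-axis at y = 0 (among the integer gridlines); the x-axis gridline crossings are at x ∈ {-1, 0}.
Solving for integer coefficients yields p as stated.

x^3 + 2*x*y^2 + 3*y^3 + x^2 + 3*x*y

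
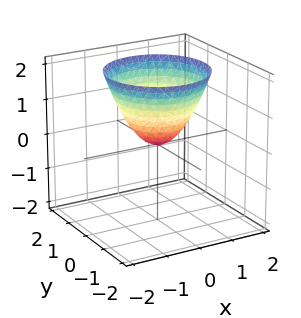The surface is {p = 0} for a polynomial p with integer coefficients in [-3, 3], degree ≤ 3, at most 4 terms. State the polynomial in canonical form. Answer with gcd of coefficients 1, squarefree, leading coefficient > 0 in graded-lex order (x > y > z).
x^2 + y^2 - z

(a) deg p = 2. A paraboloid; a quadric.
(b) Symmetry: the z-axis is an axis of rotation, so x and y enter only as x² + y².
(c) Reading off the gridlines: one x-axis crossing is at x = 0; it meets the z-axis at z = 0 (among the integer gridlines); it crosses the y-axis at the gridline y = 0.
(d) The integer polynomial consistent with all of this is the stated p.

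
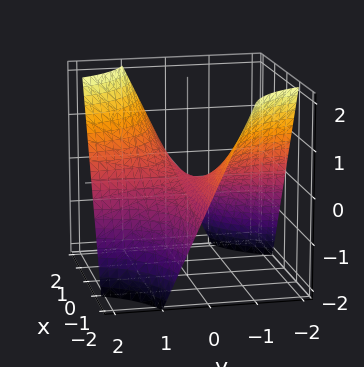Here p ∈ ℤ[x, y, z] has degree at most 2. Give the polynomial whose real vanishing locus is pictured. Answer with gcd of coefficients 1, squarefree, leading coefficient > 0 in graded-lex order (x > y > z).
(a) The degree is 2 — a hyperbolic paraboloid; a quadric.
(b) From the axis intercepts and sections: every point of the x-axis in the box is on the surface; the visible y-axis segment lies entirely on the surface.
(c) The integer polynomial consistent with all of this is the stated p.

x*y - z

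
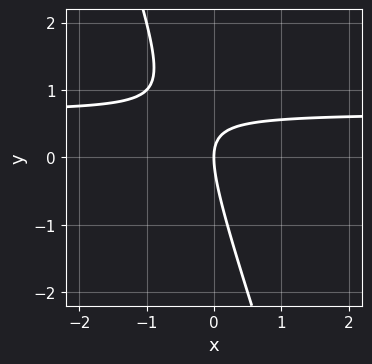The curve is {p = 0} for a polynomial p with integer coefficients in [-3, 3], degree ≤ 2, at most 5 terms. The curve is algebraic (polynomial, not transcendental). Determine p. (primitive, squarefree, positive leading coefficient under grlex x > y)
1. Degree: a generic line meets the curve in up to 2 points, so deg p = 2.
2. From the axis intercepts and sections: one x-axis crossing is at x = 0; one y-axis crossing is at y = 0.
3. The integer polynomial consistent with all of this is the stated p.

3*x*y + y^2 - 2*x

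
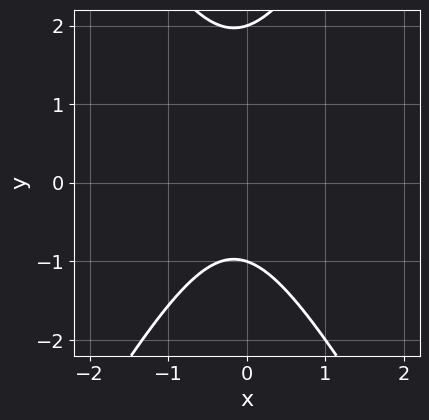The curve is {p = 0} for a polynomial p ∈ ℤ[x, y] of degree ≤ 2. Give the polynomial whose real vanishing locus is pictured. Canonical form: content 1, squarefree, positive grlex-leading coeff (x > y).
(a) deg p = 2. The shape is more complex than any degree-1 curve.
(b) From the visible intercepts: among the integer gridlines, it crosses the y-axis at y ∈ {-1, 2}; it misses every integer gridline on the x-axis.
(c) Together with the visible shape, these determine p as stated.

3*x^2 - y^2 + x + y + 2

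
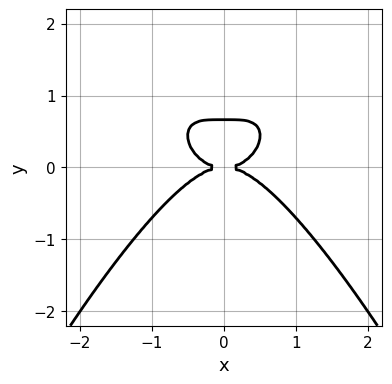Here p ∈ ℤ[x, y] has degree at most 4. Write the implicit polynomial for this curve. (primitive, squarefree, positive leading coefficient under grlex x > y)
1. Degree: no degree-3 curve has this shape, so deg p = 4.
2. Symmetries: it's symmetric under x → −x, forcing even powers of x.
3. From the axis intercepts and sections: one y-axis crossing is at y = 0; it meets the x-axis at x = 0 (among the integer gridlines).
4. The integer polynomial consistent with all of this is the stated p.

2*x^4 + 3*y^3 - 2*y^2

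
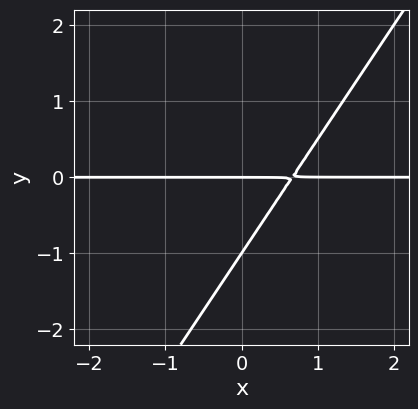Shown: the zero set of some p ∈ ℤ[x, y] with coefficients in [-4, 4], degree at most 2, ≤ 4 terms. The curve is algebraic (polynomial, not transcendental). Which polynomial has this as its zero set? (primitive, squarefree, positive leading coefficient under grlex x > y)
3*x*y - 2*y^2 - 2*y

First, the degree is 2 — a generic line meets the curve in up to 2 points.
Next, from the axis intercepts and sections: every point of the x-axis in the box is on the curve; the y-axis gridline crossings are at y ∈ {-1, 0}.
Finally, assembling these constraints gives the stated polynomial.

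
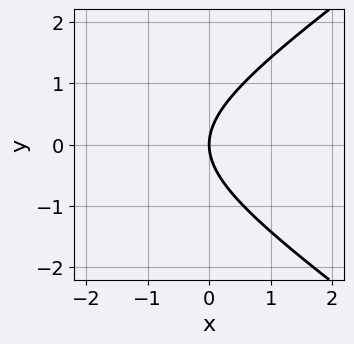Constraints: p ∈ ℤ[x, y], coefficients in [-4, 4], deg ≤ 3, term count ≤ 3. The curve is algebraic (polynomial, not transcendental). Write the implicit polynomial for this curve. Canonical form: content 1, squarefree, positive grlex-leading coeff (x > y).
x^2 - 2*y^2 + 3*x

The degree is 2 — a generic line meets the curve in up to 2 points.
Symmetries: it's symmetric under y → −y, forcing even powers of y.
From the axis intercepts and sections: it crosses the x-axis at the gridline x = 0; it crosses the y-axis at the gridline y = 0.
Fitting integer coefficients to these (and the overall shape) gives p.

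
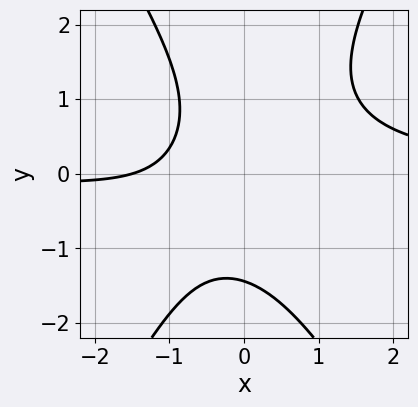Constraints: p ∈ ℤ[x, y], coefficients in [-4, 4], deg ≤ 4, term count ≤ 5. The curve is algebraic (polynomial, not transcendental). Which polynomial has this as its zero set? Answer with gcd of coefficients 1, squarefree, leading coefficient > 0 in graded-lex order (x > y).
3*x^2*y - y^3 - 2*x - 3

1. The degree is 3 — a generic line meets the curve in up to 3 points.
2. Solving for integer coefficients yields p as stated.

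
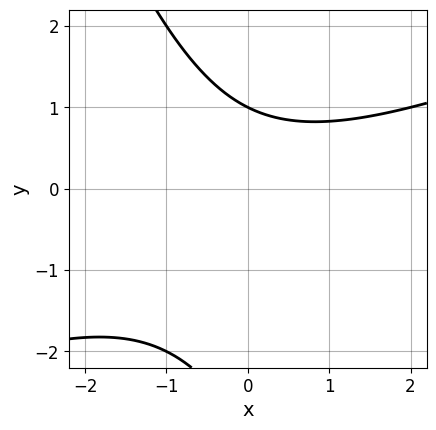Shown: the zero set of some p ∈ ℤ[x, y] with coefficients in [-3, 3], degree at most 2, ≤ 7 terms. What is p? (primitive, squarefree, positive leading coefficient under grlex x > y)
x^2 - 2*x*y - y^2 - 2*y + 3

(a) The degree is 2 — no degree-1 curve has this shape.
(b) Against the integer gridlines: the curve avoids every integer x-axis point in the box; it meets the y-axis at y = 1 (among the integer gridlines).
(c) Together with the visible shape, these determine p as stated.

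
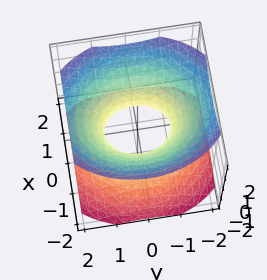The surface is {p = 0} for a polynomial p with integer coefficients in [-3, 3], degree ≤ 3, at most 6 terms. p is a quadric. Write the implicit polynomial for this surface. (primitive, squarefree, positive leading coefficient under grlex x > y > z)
First, degree: one connected sheet with a waist; a quadric, so deg p = 2.
Then, symmetries: the z ↦ −z reflection is a symmetry, so z appears only in even powers; the y ↦ −y reflection is a symmetry, so y appears only in even powers; the x ↦ −x reflection is a symmetry, so x appears only in even powers.
Then, reading off the gridlines: the surface avoids every integer z-axis point in the box; the y-axis gridline crossings are at y ∈ {-1, 1}.
Finally, the integer polynomial consistent with all of this is the stated p.

3*x^2 + 2*y^2 - 3*z^2 - 2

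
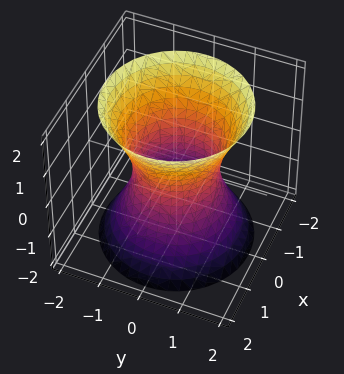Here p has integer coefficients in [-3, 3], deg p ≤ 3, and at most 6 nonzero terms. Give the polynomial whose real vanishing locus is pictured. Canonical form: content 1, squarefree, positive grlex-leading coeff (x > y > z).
deg p = 2.
Symmetries: every cross-section ⟂ z is a circle, so x, y appear only via x² + y²; the z ↦ −z reflection is a symmetry, so z appears only in even powers.
Against the integer gridlines: a circular section at z = 0 has radius exactly 1; the x-axis gridline crossings are at x ∈ {-1, 1}; among the integer gridlines, it crosses the y-axis at y ∈ {-1, 1}.
Together with the visible shape, these determine p as stated.

2*x^2 + 2*y^2 - z^2 - 2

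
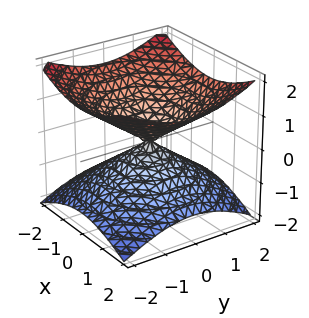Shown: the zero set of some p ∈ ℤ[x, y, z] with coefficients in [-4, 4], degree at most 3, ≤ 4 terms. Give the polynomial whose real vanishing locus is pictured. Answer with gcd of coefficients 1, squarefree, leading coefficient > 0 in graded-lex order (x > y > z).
x^2 + y^2 - 2*z^2

(a) deg p = 2.
(b) Symmetries: it's symmetric under z → −z, forcing even powers of z; the z-axis is an axis of rotation, so x and y enter only as x² + y².
(c) Checking where it meets the axes: it meets the z-axis at z = 0 (among the integer gridlines); a circular section at z = -1 has radius between 1 and 2; it crosses the x-axis at the gridline x = 0; it crosses the y-axis at the gridline y = 0.
(d) Putting this together gives p.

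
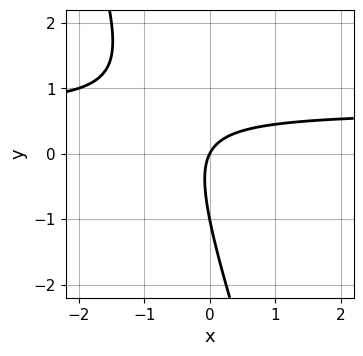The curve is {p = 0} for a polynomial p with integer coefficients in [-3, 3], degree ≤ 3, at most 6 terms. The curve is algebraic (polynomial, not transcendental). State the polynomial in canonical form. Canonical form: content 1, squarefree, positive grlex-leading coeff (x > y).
Degree: the shape is more complex than any degree-1 curve, so deg p = 2.
From the visible intercepts: the y-axis gridline crossings are at y ∈ {-1, 0}; it meets the x-axis at x = 0 (among the integer gridlines).
Putting this together gives p.

3*x*y + y^2 - 2*x + y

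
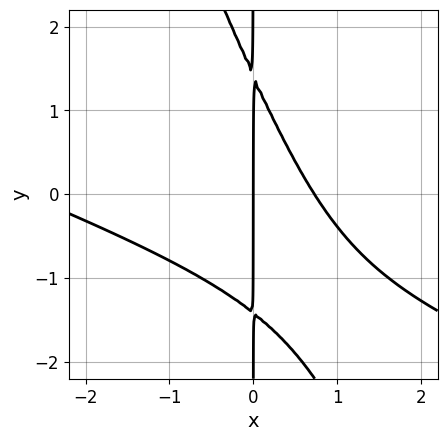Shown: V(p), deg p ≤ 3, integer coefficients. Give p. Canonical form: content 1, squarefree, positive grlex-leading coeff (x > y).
Degree: the shape is more complex than any degree-2 curve, so deg p = 3.
Checking where it meets the axes: the visible y-axis segment lies entirely on the curve; it meets the x-axis at x = 0 (among the integer gridlines).
Matching integer coefficients to the picture gives p.

x^3 + 3*x^2*y + x*y^2 + 2*x^2 - 2*x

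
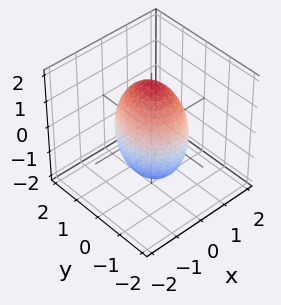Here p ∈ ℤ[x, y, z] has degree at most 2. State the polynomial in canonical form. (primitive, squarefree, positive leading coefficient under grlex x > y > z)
3*x^2 + 2*y^2 + z^2 - 3

The degree is 2 — a closed, bounded, convex surface; a quadric.
Symmetries: it's symmetric under y → −y, forcing even powers of y; it's symmetric under x → −x, forcing even powers of x; it's symmetric under z → −z, forcing even powers of z.
Against the integer gridlines: among the integer gridlines, it crosses the x-axis at x ∈ {-1, 1}.
Solving for integer coefficients yields p as stated.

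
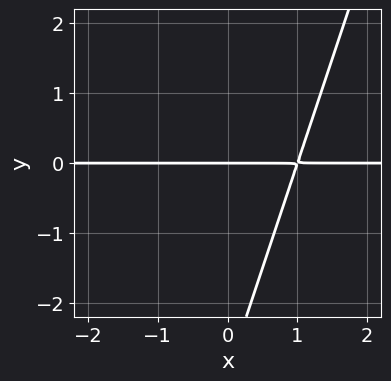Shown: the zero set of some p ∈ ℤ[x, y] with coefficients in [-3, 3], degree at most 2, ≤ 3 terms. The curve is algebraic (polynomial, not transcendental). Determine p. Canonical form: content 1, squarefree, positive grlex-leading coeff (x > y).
1. Degree: the shape is more complex than any degree-1 curve, so deg p = 2.
2. Reading off the gridlines: the visible x-axis segment lies entirely on the curve; it crosses the y-axis at the gridline y = 0.
3. Matching integer coefficients to the picture gives p.

3*x*y - y^2 - 3*y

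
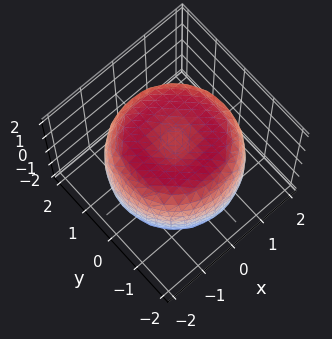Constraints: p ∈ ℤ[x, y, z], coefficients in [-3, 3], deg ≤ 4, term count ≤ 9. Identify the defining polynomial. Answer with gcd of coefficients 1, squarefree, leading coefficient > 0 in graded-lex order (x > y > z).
x^4 + 2*x^2*y^2 + y^4 - 2*x^2 - 2*y^2 + 2*z^2 - 3

Degree: no degree-3 surface has this shape, so deg p = 4.
Symmetries: rotational symmetry about the z-axis ⇒ p depends on x, y only through x² + y².
From the visible intercepts: a circular section at z = -1 has radius between 1 and 2.
Matching integer coefficients to the picture gives p.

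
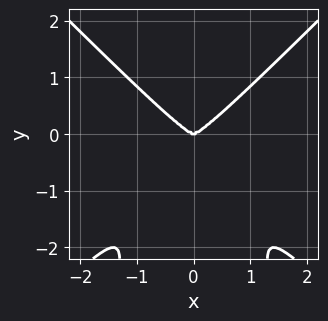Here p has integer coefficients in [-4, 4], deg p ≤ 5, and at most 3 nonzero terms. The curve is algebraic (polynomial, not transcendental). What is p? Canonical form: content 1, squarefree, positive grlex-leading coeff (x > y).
First, deg p = 4.
Next, symmetries: mirror symmetry x ↦ −x ⇒ only even powers of x.
Next, from the visible intercepts: it meets the x-axis at x = 0 (among the integer gridlines); it meets the y-axis at y = 0 (among the integer gridlines).
Finally, solving for integer coefficients yields p as stated.

2*x^4 - 2*x^2*y^2 - y^3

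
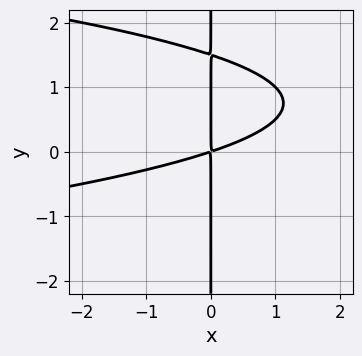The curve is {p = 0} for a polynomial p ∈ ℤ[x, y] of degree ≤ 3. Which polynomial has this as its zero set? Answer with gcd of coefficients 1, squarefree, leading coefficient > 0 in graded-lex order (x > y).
2*x*y^2 + x^2 - 3*x*y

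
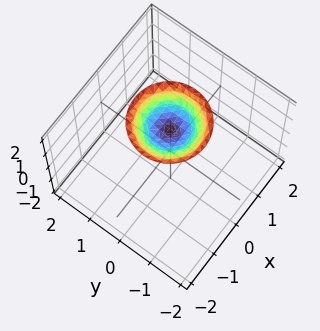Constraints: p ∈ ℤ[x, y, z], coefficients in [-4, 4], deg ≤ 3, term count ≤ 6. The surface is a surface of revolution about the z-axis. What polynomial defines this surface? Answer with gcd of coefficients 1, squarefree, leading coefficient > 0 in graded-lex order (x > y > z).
x^2 + y^2 - 2*z + 3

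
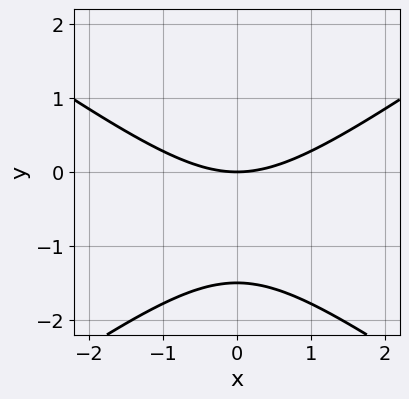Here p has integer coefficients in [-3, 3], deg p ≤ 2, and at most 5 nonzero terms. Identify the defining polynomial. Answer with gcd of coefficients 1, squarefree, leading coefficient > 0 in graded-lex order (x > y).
First, degree: a generic line meets the curve in up to 2 points, so deg p = 2.
Next, symmetries: it's symmetric under x → −x, forcing even powers of x.
Next, checking where it meets the axes: one y-axis crossing is at y = 0; one x-axis crossing is at x = 0.
Finally, matching integer coefficients to the picture gives p.

x^2 - 2*y^2 - 3*y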